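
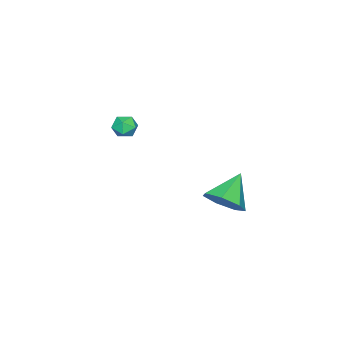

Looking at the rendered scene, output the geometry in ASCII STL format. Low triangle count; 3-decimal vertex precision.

solid 
facet normal 0.099 0.609 0.787
outer loop
vertex -2.658 -1.505 4.101
vertex -3.025 -1.927 4.474
vertex -2.356 -1.998 4.445
endloop
endfacet
facet normal 0.666 0.656 0.355
outer loop
vertex -2.658 -1.505 4.101
vertex -2.356 -1.998 4.445
vertex -2.16 -1.857 3.817
endloop
endfacet
facet normal 0.436 0.852 -0.290
outer loop
vertex -2.658 -1.505 4.101
vertex -2.16 -1.857 3.817
vertex -2.707 -1.699 3.458
endloop
endfacet
facet normal -0.272 0.927 -0.259
outer loop
vertex -2.658 -1.505 4.101
vertex -2.707 -1.699 3.458
vertex -3.241 -1.742 3.865
endloop
endfacet
facet normal -0.480 0.777 0.406
outer loop
vertex -2.658 -1.505 4.101
vertex -3.241 -1.742 3.865
vertex -3.025 -1.927 4.474
endloop
endfacet
facet normal 0.954 0.004 0.299
outer loop
vertex -2.16 -1.857 3.817
vertex -2.356 -1.998 4.445
vertex -2.219 -2.498 4.015
endloop
endfacet
facet normal 0.036 -0.069 0.997
outer loop
vertex -2.356 -1.998 4.445
vertex -3.025 -1.927 4.474
vertex -2.753 -2.541 4.422
endloop
endfacet
facet normal -0.902 0.201 0.381
outer loop
vertex -3.025 -1.927 4.474
vertex -3.241 -1.742 3.865
vertex -3.3 -2.383 4.063
endloop
endfacet
facet normal -0.566 0.443 -0.695
outer loop
vertex -3.241 -1.742 3.865
vertex -2.707 -1.699 3.458
vertex -3.104 -2.242 3.435
endloop
endfacet
facet normal 0.583 0.321 -0.746
outer loop
vertex -2.707 -1.699 3.458
vertex -2.16 -1.857 3.817
vertex -2.435 -2.313 3.406
endloop
endfacet
facet normal 0.272 -0.927 0.259
outer loop
vertex -2.802 -2.735 3.779
vertex -2.219 -2.498 4.015
vertex -2.753 -2.541 4.422
endloop
endfacet
facet normal -0.436 -0.852 0.290
outer loop
vertex -2.802 -2.735 3.779
vertex -2.753 -2.541 4.422
vertex -3.3 -2.383 4.063
endloop
endfacet
facet normal -0.666 -0.656 -0.355
outer loop
vertex -2.802 -2.735 3.779
vertex -3.3 -2.383 4.063
vertex -3.104 -2.242 3.435
endloop
endfacet
facet normal -0.099 -0.609 -0.787
outer loop
vertex -2.802 -2.735 3.779
vertex -3.104 -2.242 3.435
vertex -2.435 -2.313 3.406
endloop
endfacet
facet normal 0.480 -0.777 -0.406
outer loop
vertex -2.802 -2.735 3.779
vertex -2.435 -2.313 3.406
vertex -2.219 -2.498 4.015
endloop
endfacet
facet normal 0.566 -0.443 0.695
outer loop
vertex -2.753 -2.541 4.422
vertex -2.219 -2.498 4.015
vertex -2.356 -1.998 4.445
endloop
endfacet
facet normal -0.583 -0.321 0.746
outer loop
vertex -3.3 -2.383 4.063
vertex -2.753 -2.541 4.422
vertex -3.025 -1.927 4.474
endloop
endfacet
facet normal -0.954 -0.004 -0.299
outer loop
vertex -3.104 -2.242 3.435
vertex -3.3 -2.383 4.063
vertex -3.241 -1.742 3.865
endloop
endfacet
facet normal -0.036 0.069 -0.997
outer loop
vertex -2.435 -2.313 3.406
vertex -3.104 -2.242 3.435
vertex -2.707 -1.699 3.458
endloop
endfacet
facet normal 0.902 -0.201 -0.381
outer loop
vertex -2.219 -2.498 4.015
vertex -2.435 -2.313 3.406
vertex -2.16 -1.857 3.817
endloop
endfacet
facet normal 0.769 -0.043 -0.638
outer loop
vertex -0.896 3.881 2.381
vertex -1.547 3.622 1.613
vertex -1.244 4.57 1.915
endloop
endfacet
facet normal 0.086 0.587 0.805
outer loop
vertex -0.896 3.881 2.381
vertex -1.244 4.57 1.915
vertex -2.893 3.698 2.727
endloop
endfacet
facet normal 0.770 -0.043 -0.637
outer loop
vertex -1.244 4.57 1.915
vertex -1.547 3.622 1.613
vertex -1.82 4.546 1.22
endloop
endfacet
facet normal -0.349 0.901 0.258
outer loop
vertex -1.244 4.57 1.915
vertex -1.82 4.546 1.22
vertex -2.893 3.698 2.727
endloop
endfacet
facet normal 0.770 -0.043 -0.636
outer loop
vertex -1.82 4.546 1.22
vertex -1.547 3.622 1.613
vertex -2.19 3.826 0.821
endloop
endfacet
facet normal -0.795 0.550 -0.256
outer loop
vertex -1.82 4.546 1.22
vertex -2.19 3.826 0.821
vertex -2.893 3.698 2.727
endloop
endfacet
facet normal 0.770 -0.043 -0.636
outer loop
vertex -2.19 3.826 0.821
vertex -1.547 3.622 1.613
vertex -2.076 2.953 1.018
endloop
endfacet
facet normal -0.915 -0.199 -0.351
outer loop
vertex -2.19 3.826 0.821
vertex -2.076 2.953 1.018
vertex -2.893 3.698 2.727
endloop
endfacet
facet normal 0.770 -0.043 -0.637
outer loop
vertex -2.076 2.953 1.018
vertex -1.547 3.622 1.613
vertex -1.563 2.584 1.663
endloop
endfacet
facet normal -0.620 -0.783 0.045
outer loop
vertex -2.076 2.953 1.018
vertex -1.563 2.584 1.663
vertex -2.893 3.698 2.727
endloop
endfacet
facet normal 0.769 -0.043 -0.637
outer loop
vertex -1.563 2.584 1.663
vertex -1.547 3.622 1.613
vertex -1.038 2.997 2.269
endloop
endfacet
facet normal -0.132 -0.762 0.634
outer loop
vertex -1.563 2.584 1.663
vertex -1.038 2.997 2.269
vertex -2.893 3.698 2.727
endloop
endfacet
facet normal 0.769 -0.043 -0.638
outer loop
vertex -1.038 2.997 2.269
vertex -1.547 3.622 1.613
vertex -0.896 3.881 2.381
endloop
endfacet
facet normal 0.182 -0.152 0.971
outer loop
vertex -1.038 2.997 2.269
vertex -0.896 3.881 2.381
vertex -2.893 3.698 2.727
endloop
endfacet

endsolid


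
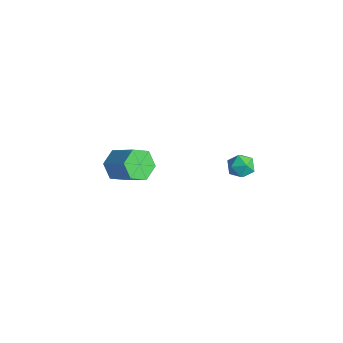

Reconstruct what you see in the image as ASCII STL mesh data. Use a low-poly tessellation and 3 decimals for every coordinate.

solid 
facet normal -0.992 0.011 -0.125
outer loop
vertex 2.6 0.863 0.749
vertex 2.506 0.419 1.457
vertex 2.512 1.26 1.485
endloop
endfacet
facet normal -0.694 0.596 -0.404
outer loop
vertex 2.6 0.863 0.749
vertex 2.512 1.26 1.485
vertex 3.075 1.535 0.925
endloop
endfacet
facet normal -0.218 0.389 -0.895
outer loop
vertex 2.6 0.863 0.749
vertex 3.075 1.535 0.925
vertex 3.418 0.864 0.55
endloop
endfacet
facet normal -0.223 -0.324 -0.919
outer loop
vertex 2.6 0.863 0.749
vertex 3.418 0.864 0.55
vertex 3.066 0.175 0.878
endloop
endfacet
facet normal -0.701 -0.558 -0.443
outer loop
vertex 2.6 0.863 0.749
vertex 3.066 0.175 0.878
vertex 2.506 0.419 1.457
endloop
endfacet
facet normal -0.340 0.933 0.117
outer loop
vertex 3.075 1.535 0.925
vertex 2.512 1.26 1.485
vertex 3.274 1.505 1.742
endloop
endfacet
facet normal -0.823 -0.013 0.567
outer loop
vertex 2.512 1.26 1.485
vertex 2.506 0.419 1.457
vertex 2.922 0.816 2.07
endloop
endfacet
facet normal -0.353 -0.934 0.052
outer loop
vertex 2.506 0.419 1.457
vertex 3.066 0.175 0.878
vertex 3.265 0.145 1.695
endloop
endfacet
facet normal 0.421 -0.556 -0.717
outer loop
vertex 3.066 0.175 0.878
vertex 3.418 0.864 0.55
vertex 3.828 0.42 1.135
endloop
endfacet
facet normal 0.428 0.598 -0.678
outer loop
vertex 3.418 0.864 0.55
vertex 3.075 1.535 0.925
vertex 3.834 1.261 1.163
endloop
endfacet
facet normal 0.223 0.324 0.919
outer loop
vertex 3.74 0.817 1.871
vertex 3.274 1.505 1.742
vertex 2.922 0.816 2.07
endloop
endfacet
facet normal 0.218 -0.389 0.895
outer loop
vertex 3.74 0.817 1.871
vertex 2.922 0.816 2.07
vertex 3.265 0.145 1.695
endloop
endfacet
facet normal 0.694 -0.596 0.404
outer loop
vertex 3.74 0.817 1.871
vertex 3.265 0.145 1.695
vertex 3.828 0.42 1.135
endloop
endfacet
facet normal 0.992 -0.011 0.125
outer loop
vertex 3.74 0.817 1.871
vertex 3.828 0.42 1.135
vertex 3.834 1.261 1.163
endloop
endfacet
facet normal 0.701 0.558 0.443
outer loop
vertex 3.74 0.817 1.871
vertex 3.834 1.261 1.163
vertex 3.274 1.505 1.742
endloop
endfacet
facet normal -0.421 0.556 0.717
outer loop
vertex 2.922 0.816 2.07
vertex 3.274 1.505 1.742
vertex 2.512 1.26 1.485
endloop
endfacet
facet normal -0.428 -0.598 0.678
outer loop
vertex 3.265 0.145 1.695
vertex 2.922 0.816 2.07
vertex 2.506 0.419 1.457
endloop
endfacet
facet normal 0.340 -0.933 -0.117
outer loop
vertex 3.828 0.42 1.135
vertex 3.265 0.145 1.695
vertex 3.066 0.175 0.878
endloop
endfacet
facet normal 0.823 0.013 -0.567
outer loop
vertex 3.834 1.261 1.163
vertex 3.828 0.42 1.135
vertex 3.418 0.864 0.55
endloop
endfacet
facet normal 0.353 0.934 -0.052
outer loop
vertex 3.274 1.505 1.742
vertex 3.834 1.261 1.163
vertex 3.075 1.535 0.925
endloop
endfacet
facet normal -0.779 -0.205 -0.592
outer loop
vertex -4.101 -2.054 -4.843
vertex -4.752 -2.1 -3.971
vertex -4.605 -1.154 -4.491
endloop
endfacet
facet normal 0.423 0.526 -0.738
outer loop
vertex -4.101 -2.054 -4.843
vertex -4.605 -1.154 -4.491
vertex -2.496 -1.633 -3.622
endloop
endfacet
facet normal 0.423 0.526 -0.738
outer loop
vertex -2.496 -1.633 -3.622
vertex -4.605 -1.154 -4.491
vertex -3.0 -0.733 -3.27
endloop
endfacet
facet normal 0.779 0.204 0.593
outer loop
vertex -2.496 -1.633 -3.622
vertex -3.0 -0.733 -3.27
vertex -3.148 -1.68 -2.749
endloop
endfacet
facet normal -0.780 -0.204 -0.592
outer loop
vertex -4.605 -1.154 -4.491
vertex -4.752 -2.1 -3.971
vertex -5.256 -1.2 -3.618
endloop
endfacet
facet normal -0.189 0.978 -0.089
outer loop
vertex -4.605 -1.154 -4.491
vertex -5.256 -1.2 -3.618
vertex -3.0 -0.733 -3.27
endloop
endfacet
facet normal -0.189 0.978 -0.088
outer loop
vertex -3.0 -0.733 -3.27
vertex -5.256 -1.2 -3.618
vertex -3.652 -0.78 -2.397
endloop
endfacet
facet normal 0.779 0.204 0.593
outer loop
vertex -3.0 -0.733 -3.27
vertex -3.652 -0.78 -2.397
vertex -3.148 -1.68 -2.749
endloop
endfacet
facet normal -0.779 -0.204 -0.593
outer loop
vertex -5.256 -1.2 -3.618
vertex -4.752 -2.1 -3.971
vertex -5.404 -2.147 -3.098
endloop
endfacet
facet normal -0.612 0.452 0.649
outer loop
vertex -5.256 -1.2 -3.618
vertex -5.404 -2.147 -3.098
vertex -3.652 -0.78 -2.397
endloop
endfacet
facet normal -0.612 0.452 0.649
outer loop
vertex -3.652 -0.78 -2.397
vertex -5.404 -2.147 -3.098
vertex -3.799 -1.726 -1.877
endloop
endfacet
facet normal 0.779 0.205 0.592
outer loop
vertex -3.652 -0.78 -2.397
vertex -3.799 -1.726 -1.877
vertex -3.148 -1.68 -2.749
endloop
endfacet
facet normal -0.779 -0.204 -0.593
outer loop
vertex -5.404 -2.147 -3.098
vertex -4.752 -2.1 -3.971
vertex -4.9 -3.047 -3.45
endloop
endfacet
facet normal -0.423 -0.526 0.738
outer loop
vertex -5.404 -2.147 -3.098
vertex -4.9 -3.047 -3.45
vertex -3.799 -1.726 -1.877
endloop
endfacet
facet normal -0.423 -0.526 0.738
outer loop
vertex -3.799 -1.726 -1.877
vertex -4.9 -3.047 -3.45
vertex -3.295 -2.626 -2.229
endloop
endfacet
facet normal 0.779 0.205 0.592
outer loop
vertex -3.799 -1.726 -1.877
vertex -3.295 -2.626 -2.229
vertex -3.148 -1.68 -2.749
endloop
endfacet
facet normal -0.779 -0.204 -0.593
outer loop
vertex -4.9 -3.047 -3.45
vertex -4.752 -2.1 -3.971
vertex -4.248 -3.0 -4.323
endloop
endfacet
facet normal 0.189 -0.978 0.089
outer loop
vertex -4.9 -3.047 -3.45
vertex -4.248 -3.0 -4.323
vertex -3.295 -2.626 -2.229
endloop
endfacet
facet normal 0.188 -0.978 0.089
outer loop
vertex -3.295 -2.626 -2.229
vertex -4.248 -3.0 -4.323
vertex -2.644 -2.58 -3.102
endloop
endfacet
facet normal 0.780 0.204 0.592
outer loop
vertex -3.295 -2.626 -2.229
vertex -2.644 -2.58 -3.102
vertex -3.148 -1.68 -2.749
endloop
endfacet
facet normal -0.779 -0.205 -0.592
outer loop
vertex -4.248 -3.0 -4.323
vertex -4.752 -2.1 -3.971
vertex -4.101 -2.054 -4.843
endloop
endfacet
facet normal 0.612 -0.452 -0.649
outer loop
vertex -4.248 -3.0 -4.323
vertex -4.101 -2.054 -4.843
vertex -2.644 -2.58 -3.102
endloop
endfacet
facet normal 0.612 -0.452 -0.649
outer loop
vertex -2.644 -2.58 -3.102
vertex -4.101 -2.054 -4.843
vertex -2.496 -1.633 -3.622
endloop
endfacet
facet normal 0.779 0.204 0.593
outer loop
vertex -2.644 -2.58 -3.102
vertex -2.496 -1.633 -3.622
vertex -3.148 -1.68 -2.749
endloop
endfacet

endsolid


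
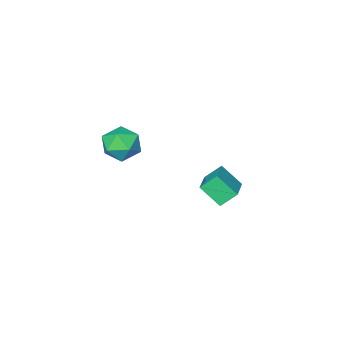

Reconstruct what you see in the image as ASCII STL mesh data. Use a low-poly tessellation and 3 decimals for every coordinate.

solid 
facet normal -0.637 0.372 0.675
outer loop
vertex -3.988 2.413 -2.464
vertex -2.525 3.823 -1.86
vertex -4.595 3.559 -3.668
endloop
endfacet
facet normal -0.690 -0.665 -0.285
outer loop
vertex -3.735 3.057 -4.58
vertex -3.988 2.413 -2.464
vertex -4.595 3.559 -3.668
endloop
endfacet
facet normal -0.637 0.372 0.675
outer loop
vertex -4.595 3.559 -3.668
vertex -2.525 3.823 -1.86
vertex -3.132 4.969 -3.065
endloop
endfacet
facet normal -0.344 0.647 -0.680
outer loop
vertex -3.132 4.969 -3.065
vertex -3.735 3.057 -4.58
vertex -4.595 3.559 -3.668
endloop
endfacet
facet normal 0.343 -0.648 0.680
outer loop
vertex -3.988 2.413 -2.464
vertex -1.665 3.321 -2.772
vertex -2.525 3.823 -1.86
endloop
endfacet
facet normal -0.690 -0.665 -0.285
outer loop
vertex -3.128 1.911 -3.375
vertex -3.988 2.413 -2.464
vertex -3.735 3.057 -4.58
endloop
endfacet
facet normal 0.343 -0.647 0.681
outer loop
vertex -3.128 1.911 -3.375
vertex -1.665 3.321 -2.772
vertex -3.988 2.413 -2.464
endloop
endfacet
facet normal 0.690 0.665 0.285
outer loop
vertex -2.525 3.823 -1.86
vertex -1.665 3.321 -2.772
vertex -3.132 4.969 -3.065
endloop
endfacet
facet normal -0.343 0.647 -0.681
outer loop
vertex -2.272 4.467 -3.976
vertex -3.735 3.057 -4.58
vertex -3.132 4.969 -3.065
endloop
endfacet
facet normal 0.690 0.665 0.285
outer loop
vertex -3.132 4.969 -3.065
vertex -1.665 3.321 -2.772
vertex -2.272 4.467 -3.976
endloop
endfacet
facet normal 0.637 -0.372 -0.675
outer loop
vertex -2.272 4.467 -3.976
vertex -3.128 1.911 -3.375
vertex -3.735 3.057 -4.58
endloop
endfacet
facet normal 0.637 -0.372 -0.675
outer loop
vertex -1.665 3.321 -2.772
vertex -3.128 1.911 -3.375
vertex -2.272 4.467 -3.976
endloop
endfacet
facet normal 0.009 0.930 -0.366
outer loop
vertex 4.118 3.882 2.356
vertex 2.946 4.052 2.76
vertex 3.911 4.336 3.504
endloop
endfacet
facet normal 0.664 0.728 -0.168
outer loop
vertex 4.118 3.882 2.356
vertex 3.911 4.336 3.504
vertex 4.805 3.479 3.322
endloop
endfacet
facet normal 0.834 0.140 -0.534
outer loop
vertex 4.118 3.882 2.356
vertex 4.805 3.479 3.322
vertex 4.392 2.666 2.465
endloop
endfacet
facet normal 0.283 -0.022 -0.959
outer loop
vertex 4.118 3.882 2.356
vertex 4.392 2.666 2.465
vertex 3.243 3.02 2.118
endloop
endfacet
facet normal -0.227 0.466 -0.855
outer loop
vertex 4.118 3.882 2.356
vertex 3.243 3.02 2.118
vertex 2.946 4.052 2.76
endloop
endfacet
facet normal 0.642 0.559 0.525
outer loop
vertex 4.805 3.479 3.322
vertex 3.911 4.336 3.504
vertex 4.057 3.4 4.322
endloop
endfacet
facet normal -0.418 0.885 0.204
outer loop
vertex 3.911 4.336 3.504
vertex 2.946 4.052 2.76
vertex 2.908 3.754 3.975
endloop
endfacet
facet normal -0.799 0.135 -0.587
outer loop
vertex 2.946 4.052 2.76
vertex 3.243 3.02 2.118
vertex 2.495 2.941 3.118
endloop
endfacet
facet normal 0.026 -0.656 -0.755
outer loop
vertex 3.243 3.02 2.118
vertex 4.392 2.666 2.465
vertex 3.389 2.084 2.936
endloop
endfacet
facet normal 0.917 -0.394 -0.068
outer loop
vertex 4.392 2.666 2.465
vertex 4.805 3.479 3.322
vertex 4.354 2.368 3.68
endloop
endfacet
facet normal -0.283 0.022 0.959
outer loop
vertex 3.182 2.538 4.084
vertex 4.057 3.4 4.322
vertex 2.908 3.754 3.975
endloop
endfacet
facet normal -0.834 -0.140 0.534
outer loop
vertex 3.182 2.538 4.084
vertex 2.908 3.754 3.975
vertex 2.495 2.941 3.118
endloop
endfacet
facet normal -0.664 -0.728 0.168
outer loop
vertex 3.182 2.538 4.084
vertex 2.495 2.941 3.118
vertex 3.389 2.084 2.936
endloop
endfacet
facet normal -0.009 -0.930 0.366
outer loop
vertex 3.182 2.538 4.084
vertex 3.389 2.084 2.936
vertex 4.354 2.368 3.68
endloop
endfacet
facet normal 0.227 -0.466 0.855
outer loop
vertex 3.182 2.538 4.084
vertex 4.354 2.368 3.68
vertex 4.057 3.4 4.322
endloop
endfacet
facet normal -0.026 0.656 0.755
outer loop
vertex 2.908 3.754 3.975
vertex 4.057 3.4 4.322
vertex 3.911 4.336 3.504
endloop
endfacet
facet normal -0.917 0.394 0.068
outer loop
vertex 2.495 2.941 3.118
vertex 2.908 3.754 3.975
vertex 2.946 4.052 2.76
endloop
endfacet
facet normal -0.642 -0.559 -0.525
outer loop
vertex 3.389 2.084 2.936
vertex 2.495 2.941 3.118
vertex 3.243 3.02 2.118
endloop
endfacet
facet normal 0.418 -0.885 -0.204
outer loop
vertex 4.354 2.368 3.68
vertex 3.389 2.084 2.936
vertex 4.392 2.666 2.465
endloop
endfacet
facet normal 0.799 -0.135 0.587
outer loop
vertex 4.057 3.4 4.322
vertex 4.354 2.368 3.68
vertex 4.805 3.479 3.322
endloop
endfacet

endsolid


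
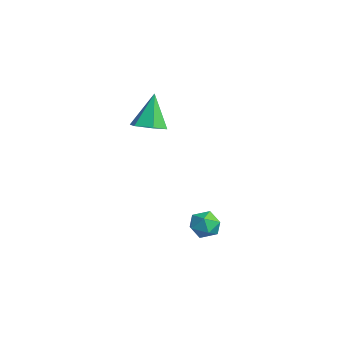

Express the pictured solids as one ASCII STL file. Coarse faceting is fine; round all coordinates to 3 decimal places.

solid 
facet normal 0.308 -0.281 -0.909
outer loop
vertex -0.492 -0.026 2.241
vertex -1.327 0.083 1.924
vertex -0.747 0.771 1.908
endloop
endfacet
facet normal 0.732 0.449 0.513
outer loop
vertex -0.492 -0.026 2.241
vertex -0.747 0.771 1.908
vertex -1.933 0.637 3.716
endloop
endfacet
facet normal 0.308 -0.280 -0.909
outer loop
vertex -0.747 0.771 1.908
vertex -1.327 0.083 1.924
vertex -1.582 0.88 1.592
endloop
endfacet
facet normal 0.081 0.989 0.127
outer loop
vertex -0.747 0.771 1.908
vertex -1.582 0.88 1.592
vertex -1.933 0.637 3.716
endloop
endfacet
facet normal 0.307 -0.281 -0.909
outer loop
vertex -1.582 0.88 1.592
vertex -1.327 0.083 1.924
vertex -2.163 0.193 1.608
endloop
endfacet
facet normal -0.763 0.644 -0.052
outer loop
vertex -1.582 0.88 1.592
vertex -2.163 0.193 1.608
vertex -1.933 0.637 3.716
endloop
endfacet
facet normal 0.307 -0.282 -0.909
outer loop
vertex -2.163 0.193 1.608
vertex -1.327 0.083 1.924
vertex -1.908 -0.604 1.941
endloop
endfacet
facet normal -0.958 -0.242 0.155
outer loop
vertex -2.163 0.193 1.608
vertex -1.908 -0.604 1.941
vertex -1.933 0.637 3.716
endloop
endfacet
facet normal 0.307 -0.282 -0.909
outer loop
vertex -1.908 -0.604 1.941
vertex -1.327 0.083 1.924
vertex -1.072 -0.713 2.257
endloop
endfacet
facet normal -0.307 -0.782 0.542
outer loop
vertex -1.908 -0.604 1.941
vertex -1.072 -0.713 2.257
vertex -1.933 0.637 3.716
endloop
endfacet
facet normal 0.308 -0.281 -0.909
outer loop
vertex -1.072 -0.713 2.257
vertex -1.327 0.083 1.924
vertex -0.492 -0.026 2.241
endloop
endfacet
facet normal 0.537 -0.437 0.721
outer loop
vertex -1.072 -0.713 2.257
vertex -0.492 -0.026 2.241
vertex -1.933 0.637 3.716
endloop
endfacet
facet normal -0.887 -0.433 0.162
outer loop
vertex 1.012 1.721 -3.154
vertex 1.275 1.032 -3.559
vertex 1.392 1.102 -2.729
endloop
endfacet
facet normal -0.727 0.025 0.686
outer loop
vertex 1.012 1.721 -3.154
vertex 1.392 1.102 -2.729
vertex 1.579 1.905 -2.56
endloop
endfacet
facet normal -0.630 0.669 0.394
outer loop
vertex 1.012 1.721 -3.154
vertex 1.579 1.905 -2.56
vertex 1.577 2.33 -3.285
endloop
endfacet
facet normal -0.729 0.610 -0.310
outer loop
vertex 1.012 1.721 -3.154
vertex 1.577 2.33 -3.285
vertex 1.389 1.791 -3.903
endloop
endfacet
facet normal -0.888 -0.072 -0.454
outer loop
vertex 1.012 1.721 -3.154
vertex 1.389 1.791 -3.903
vertex 1.275 1.032 -3.559
endloop
endfacet
facet normal -0.110 -0.180 0.977
outer loop
vertex 1.579 1.905 -2.56
vertex 1.392 1.102 -2.729
vertex 2.191 1.329 -2.597
endloop
endfacet
facet normal -0.367 -0.921 0.129
outer loop
vertex 1.392 1.102 -2.729
vertex 1.275 1.032 -3.559
vertex 2.003 0.79 -3.215
endloop
endfacet
facet normal -0.370 -0.337 -0.866
outer loop
vertex 1.275 1.032 -3.559
vertex 1.389 1.791 -3.903
vertex 2.001 1.215 -3.94
endloop
endfacet
facet normal -0.113 0.766 -0.633
outer loop
vertex 1.389 1.791 -3.903
vertex 1.577 2.33 -3.285
vertex 2.188 2.018 -3.771
endloop
endfacet
facet normal 0.048 0.862 0.505
outer loop
vertex 1.577 2.33 -3.285
vertex 1.579 1.905 -2.56
vertex 2.305 2.088 -2.941
endloop
endfacet
facet normal 0.729 -0.610 0.310
outer loop
vertex 2.568 1.399 -3.346
vertex 2.191 1.329 -2.597
vertex 2.003 0.79 -3.215
endloop
endfacet
facet normal 0.630 -0.669 -0.394
outer loop
vertex 2.568 1.399 -3.346
vertex 2.003 0.79 -3.215
vertex 2.001 1.215 -3.94
endloop
endfacet
facet normal 0.727 -0.025 -0.686
outer loop
vertex 2.568 1.399 -3.346
vertex 2.001 1.215 -3.94
vertex 2.188 2.018 -3.771
endloop
endfacet
facet normal 0.887 0.433 -0.162
outer loop
vertex 2.568 1.399 -3.346
vertex 2.188 2.018 -3.771
vertex 2.305 2.088 -2.941
endloop
endfacet
facet normal 0.888 0.072 0.454
outer loop
vertex 2.568 1.399 -3.346
vertex 2.305 2.088 -2.941
vertex 2.191 1.329 -2.597
endloop
endfacet
facet normal 0.113 -0.766 0.633
outer loop
vertex 2.003 0.79 -3.215
vertex 2.191 1.329 -2.597
vertex 1.392 1.102 -2.729
endloop
endfacet
facet normal -0.048 -0.862 -0.505
outer loop
vertex 2.001 1.215 -3.94
vertex 2.003 0.79 -3.215
vertex 1.275 1.032 -3.559
endloop
endfacet
facet normal 0.110 0.180 -0.977
outer loop
vertex 2.188 2.018 -3.771
vertex 2.001 1.215 -3.94
vertex 1.389 1.791 -3.903
endloop
endfacet
facet normal 0.367 0.921 -0.129
outer loop
vertex 2.305 2.088 -2.941
vertex 2.188 2.018 -3.771
vertex 1.577 2.33 -3.285
endloop
endfacet
facet normal 0.370 0.337 0.866
outer loop
vertex 2.191 1.329 -2.597
vertex 2.305 2.088 -2.941
vertex 1.579 1.905 -2.56
endloop
endfacet

endsolid


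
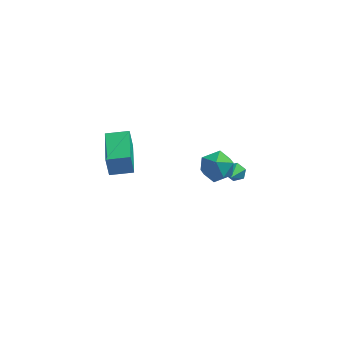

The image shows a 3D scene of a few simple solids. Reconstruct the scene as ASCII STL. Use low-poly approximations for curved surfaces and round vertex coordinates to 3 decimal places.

solid 
facet normal 0.144 0.870 -0.471
outer loop
vertex 2.262 1.818 -3.744
vertex 1.779 2.054 -3.456
vertex 2.334 2.097 -3.207
endloop
endfacet
facet normal 0.821 -0.545 0.173
outer loop
vertex 2.262 1.818 -3.744
vertex 2.334 2.097 -3.207
vertex 1.621 1.106 -2.944
endloop
endfacet
facet normal 0.144 0.871 -0.471
outer loop
vertex 2.334 2.097 -3.207
vertex 1.779 2.054 -3.456
vertex 1.851 2.333 -2.918
endloop
endfacet
facet normal 0.472 -0.107 0.875
outer loop
vertex 2.334 2.097 -3.207
vertex 1.851 2.333 -2.918
vertex 1.621 1.106 -2.944
endloop
endfacet
facet normal 0.146 0.870 -0.471
outer loop
vertex 1.851 2.333 -2.918
vertex 1.779 2.054 -3.456
vertex 1.296 2.291 -3.168
endloop
endfacet
facet normal -0.414 0.058 0.909
outer loop
vertex 1.851 2.333 -2.918
vertex 1.296 2.291 -3.168
vertex 1.621 1.106 -2.944
endloop
endfacet
facet normal 0.146 0.870 -0.471
outer loop
vertex 1.296 2.291 -3.168
vertex 1.779 2.054 -3.456
vertex 1.224 2.012 -3.706
endloop
endfacet
facet normal -0.947 -0.215 0.238
outer loop
vertex 1.296 2.291 -3.168
vertex 1.224 2.012 -3.706
vertex 1.621 1.106 -2.944
endloop
endfacet
facet normal 0.146 0.871 -0.469
outer loop
vertex 1.224 2.012 -3.706
vertex 1.779 2.054 -3.456
vertex 1.707 1.776 -3.994
endloop
endfacet
facet normal -0.597 -0.653 -0.466
outer loop
vertex 1.224 2.012 -3.706
vertex 1.707 1.776 -3.994
vertex 1.621 1.106 -2.944
endloop
endfacet
facet normal 0.146 0.871 -0.469
outer loop
vertex 1.707 1.776 -3.994
vertex 1.779 2.054 -3.456
vertex 2.262 1.818 -3.744
endloop
endfacet
facet normal 0.286 -0.818 -0.499
outer loop
vertex 1.707 1.776 -3.994
vertex 2.262 1.818 -3.744
vertex 1.621 1.106 -2.944
endloop
endfacet
facet normal -0.980 -0.152 -0.125
outer loop
vertex -4.147 -4.707 4.437
vertex -4.461 -2.612 4.349
vertex -3.985 -4.735 3.198
endloop
endfacet
facet normal 0.148 -0.988 0.042
outer loop
vertex -2.779 -4.548 3.351
vertex -4.147 -4.707 4.437
vertex -3.985 -4.735 3.198
endloop
endfacet
facet normal -0.980 -0.152 -0.125
outer loop
vertex -3.985 -4.735 3.198
vertex -4.461 -2.612 4.349
vertex -4.299 -2.64 3.11
endloop
endfacet
facet normal 0.129 -0.022 -0.991
outer loop
vertex -4.299 -2.64 3.11
vertex -2.779 -4.548 3.351
vertex -3.985 -4.735 3.198
endloop
endfacet
facet normal -0.129 0.022 0.991
outer loop
vertex -4.147 -4.707 4.437
vertex -3.255 -2.425 4.502
vertex -4.461 -2.612 4.349
endloop
endfacet
facet normal 0.148 -0.988 0.042
outer loop
vertex -2.941 -4.52 4.59
vertex -4.147 -4.707 4.437
vertex -2.779 -4.548 3.351
endloop
endfacet
facet normal -0.129 0.022 0.991
outer loop
vertex -2.941 -4.52 4.59
vertex -3.255 -2.425 4.502
vertex -4.147 -4.707 4.437
endloop
endfacet
facet normal -0.148 0.988 -0.042
outer loop
vertex -4.461 -2.612 4.349
vertex -3.255 -2.425 4.502
vertex -4.299 -2.64 3.11
endloop
endfacet
facet normal 0.129 -0.022 -0.991
outer loop
vertex -3.093 -2.453 3.263
vertex -2.779 -4.548 3.351
vertex -4.299 -2.64 3.11
endloop
endfacet
facet normal -0.148 0.988 -0.042
outer loop
vertex -4.299 -2.64 3.11
vertex -3.255 -2.425 4.502
vertex -3.093 -2.453 3.263
endloop
endfacet
facet normal 0.980 0.152 0.125
outer loop
vertex -3.093 -2.453 3.263
vertex -2.941 -4.52 4.59
vertex -2.779 -4.548 3.351
endloop
endfacet
facet normal 0.980 0.152 0.125
outer loop
vertex -3.255 -2.425 4.502
vertex -2.941 -4.52 4.59
vertex -3.093 -2.453 3.263
endloop
endfacet
facet normal -0.615 -0.462 0.639
outer loop
vertex 0.362 -2.478 2.698
vertex 0.548 -3.349 2.247
vertex 1.118 -3.051 3.011
endloop
endfacet
facet normal -0.311 0.105 0.944
outer loop
vertex 0.362 -2.478 2.698
vertex 1.118 -3.051 3.011
vertex 1.237 -2.062 2.94
endloop
endfacet
facet normal -0.477 0.681 0.556
outer loop
vertex 0.362 -2.478 2.698
vertex 1.237 -2.062 2.94
vertex 0.741 -1.749 2.131
endloop
endfacet
facet normal -0.884 0.468 0.011
outer loop
vertex 0.362 -2.478 2.698
vertex 0.741 -1.749 2.131
vertex 0.315 -2.544 1.703
endloop
endfacet
facet normal -0.969 -0.239 0.062
outer loop
vertex 0.362 -2.478 2.698
vertex 0.315 -2.544 1.703
vertex 0.548 -3.349 2.247
endloop
endfacet
facet normal 0.397 0.018 0.918
outer loop
vertex 1.237 -2.062 2.94
vertex 1.118 -3.051 3.011
vertex 1.965 -2.676 2.637
endloop
endfacet
facet normal -0.095 -0.901 0.422
outer loop
vertex 1.118 -3.051 3.011
vertex 0.548 -3.349 2.247
vertex 1.539 -3.471 2.209
endloop
endfacet
facet normal -0.668 -0.540 -0.512
outer loop
vertex 0.548 -3.349 2.247
vertex 0.315 -2.544 1.703
vertex 1.043 -3.158 1.4
endloop
endfacet
facet normal -0.530 0.604 -0.595
outer loop
vertex 0.315 -2.544 1.703
vertex 0.741 -1.749 2.131
vertex 1.162 -2.169 1.329
endloop
endfacet
facet normal 0.128 0.949 0.289
outer loop
vertex 0.741 -1.749 2.131
vertex 1.237 -2.062 2.94
vertex 1.732 -1.871 2.093
endloop
endfacet
facet normal 0.884 -0.468 -0.011
outer loop
vertex 1.918 -2.742 1.642
vertex 1.965 -2.676 2.637
vertex 1.539 -3.471 2.209
endloop
endfacet
facet normal 0.477 -0.681 -0.556
outer loop
vertex 1.918 -2.742 1.642
vertex 1.539 -3.471 2.209
vertex 1.043 -3.158 1.4
endloop
endfacet
facet normal 0.311 -0.105 -0.944
outer loop
vertex 1.918 -2.742 1.642
vertex 1.043 -3.158 1.4
vertex 1.162 -2.169 1.329
endloop
endfacet
facet normal 0.615 0.462 -0.639
outer loop
vertex 1.918 -2.742 1.642
vertex 1.162 -2.169 1.329
vertex 1.732 -1.871 2.093
endloop
endfacet
facet normal 0.969 0.239 -0.062
outer loop
vertex 1.918 -2.742 1.642
vertex 1.732 -1.871 2.093
vertex 1.965 -2.676 2.637
endloop
endfacet
facet normal 0.530 -0.604 0.595
outer loop
vertex 1.539 -3.471 2.209
vertex 1.965 -2.676 2.637
vertex 1.118 -3.051 3.011
endloop
endfacet
facet normal -0.128 -0.949 -0.289
outer loop
vertex 1.043 -3.158 1.4
vertex 1.539 -3.471 2.209
vertex 0.548 -3.349 2.247
endloop
endfacet
facet normal -0.397 -0.018 -0.918
outer loop
vertex 1.162 -2.169 1.329
vertex 1.043 -3.158 1.4
vertex 0.315 -2.544 1.703
endloop
endfacet
facet normal 0.095 0.901 -0.422
outer loop
vertex 1.732 -1.871 2.093
vertex 1.162 -2.169 1.329
vertex 0.741 -1.749 2.131
endloop
endfacet
facet normal 0.668 0.540 0.512
outer loop
vertex 1.965 -2.676 2.637
vertex 1.732 -1.871 2.093
vertex 1.237 -2.062 2.94
endloop
endfacet

endsolid


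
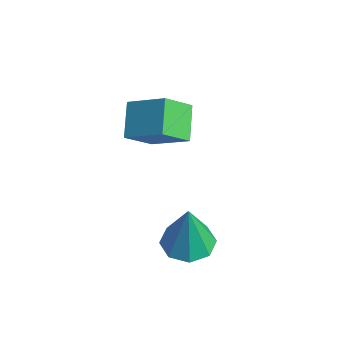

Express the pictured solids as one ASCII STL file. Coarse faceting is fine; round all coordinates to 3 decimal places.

solid 
facet normal -0.687 0.482 0.544
outer loop
vertex -5.037 1.125 -0.67
vertex -3.743 1.94 0.241
vertex -5.041 2.253 -1.674
endloop
endfacet
facet normal -0.727 -0.458 -0.512
outer loop
vertex -3.997 1.52 -2.501
vertex -5.037 1.125 -0.67
vertex -5.041 2.253 -1.674
endloop
endfacet
facet normal -0.687 0.482 0.544
outer loop
vertex -5.041 2.253 -1.674
vertex -3.743 1.94 0.241
vertex -3.747 3.068 -0.763
endloop
endfacet
facet normal -0.002 0.747 -0.665
outer loop
vertex -3.747 3.068 -0.763
vertex -3.997 1.52 -2.501
vertex -5.041 2.253 -1.674
endloop
endfacet
facet normal 0.002 -0.747 0.665
outer loop
vertex -5.037 1.125 -0.67
vertex -2.699 1.207 -0.586
vertex -3.743 1.94 0.241
endloop
endfacet
facet normal -0.727 -0.458 -0.512
outer loop
vertex -3.993 0.392 -1.497
vertex -5.037 1.125 -0.67
vertex -3.997 1.52 -2.501
endloop
endfacet
facet normal 0.002 -0.747 0.665
outer loop
vertex -3.993 0.392 -1.497
vertex -2.699 1.207 -0.586
vertex -5.037 1.125 -0.67
endloop
endfacet
facet normal 0.727 0.458 0.512
outer loop
vertex -3.743 1.94 0.241
vertex -2.699 1.207 -0.586
vertex -3.747 3.068 -0.763
endloop
endfacet
facet normal -0.002 0.747 -0.665
outer loop
vertex -2.703 2.335 -1.59
vertex -3.997 1.52 -2.501
vertex -3.747 3.068 -0.763
endloop
endfacet
facet normal 0.727 0.458 0.512
outer loop
vertex -3.747 3.068 -0.763
vertex -2.699 1.207 -0.586
vertex -2.703 2.335 -1.59
endloop
endfacet
facet normal 0.687 -0.482 -0.544
outer loop
vertex -2.703 2.335 -1.59
vertex -3.993 0.392 -1.497
vertex -3.997 1.52 -2.501
endloop
endfacet
facet normal 0.687 -0.482 -0.544
outer loop
vertex -2.699 1.207 -0.586
vertex -3.993 0.392 -1.497
vertex -2.703 2.335 -1.59
endloop
endfacet
facet normal -0.085 0.049 -0.995
outer loop
vertex 0.845 0.981 -4.377
vertex -0.109 0.691 -4.31
vertex 0.364 1.572 -4.307
endloop
endfacet
facet normal 0.742 0.561 0.367
outer loop
vertex 0.845 0.981 -4.377
vertex 0.364 1.572 -4.307
vertex 0.069 0.589 -2.21
endloop
endfacet
facet normal -0.084 0.049 -0.995
outer loop
vertex 0.364 1.572 -4.307
vertex -0.109 0.691 -4.31
vertex -0.395 1.647 -4.239
endloop
endfacet
facet normal 0.127 0.891 0.436
outer loop
vertex 0.364 1.572 -4.307
vertex -0.395 1.647 -4.239
vertex 0.069 0.589 -2.21
endloop
endfacet
facet normal -0.084 0.049 -0.995
outer loop
vertex -0.395 1.647 -4.239
vertex -0.109 0.691 -4.31
vertex -0.986 1.162 -4.213
endloop
endfacet
facet normal -0.543 0.687 0.483
outer loop
vertex -0.395 1.647 -4.239
vertex -0.986 1.162 -4.213
vertex 0.069 0.589 -2.21
endloop
endfacet
facet normal -0.084 0.048 -0.995
outer loop
vertex -0.986 1.162 -4.213
vertex -0.109 0.691 -4.31
vertex -1.064 0.401 -4.243
endloop
endfacet
facet normal -0.874 0.071 0.481
outer loop
vertex -0.986 1.162 -4.213
vertex -1.064 0.401 -4.243
vertex 0.069 0.589 -2.21
endloop
endfacet
facet normal -0.085 0.049 -0.995
outer loop
vertex -1.064 0.401 -4.243
vertex -0.109 0.691 -4.31
vertex -0.582 -0.19 -4.313
endloop
endfacet
facet normal -0.674 -0.600 0.431
outer loop
vertex -1.064 0.401 -4.243
vertex -0.582 -0.19 -4.313
vertex 0.069 0.589 -2.21
endloop
endfacet
facet normal -0.084 0.049 -0.995
outer loop
vertex -0.582 -0.19 -4.313
vertex -0.109 0.691 -4.31
vertex 0.176 -0.265 -4.381
endloop
endfacet
facet normal -0.059 -0.930 0.363
outer loop
vertex -0.582 -0.19 -4.313
vertex 0.176 -0.265 -4.381
vertex 0.069 0.589 -2.21
endloop
endfacet
facet normal -0.084 0.049 -0.995
outer loop
vertex 0.176 -0.265 -4.381
vertex -0.109 0.691 -4.31
vertex 0.768 0.22 -4.407
endloop
endfacet
facet normal 0.610 -0.727 0.316
outer loop
vertex 0.176 -0.265 -4.381
vertex 0.768 0.22 -4.407
vertex 0.069 0.589 -2.21
endloop
endfacet
facet normal -0.084 0.048 -0.995
outer loop
vertex 0.768 0.22 -4.407
vertex -0.109 0.691 -4.31
vertex 0.845 0.981 -4.377
endloop
endfacet
facet normal 0.942 -0.108 0.318
outer loop
vertex 0.768 0.22 -4.407
vertex 0.845 0.981 -4.377
vertex 0.069 0.589 -2.21
endloop
endfacet

endsolid


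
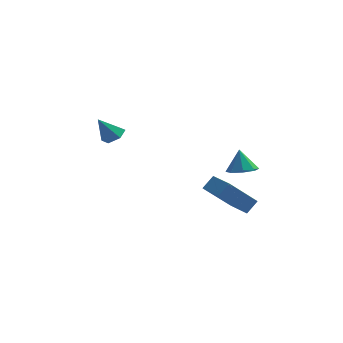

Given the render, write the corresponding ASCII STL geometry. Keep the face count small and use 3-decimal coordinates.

solid 
facet normal -0.677 0.733 -0.068
outer loop
vertex 1.51 -0.365 2.021
vertex 2.675 0.568 0.473
vertex 1.092 -0.805 1.441
endloop
endfacet
facet normal -0.542 -0.434 0.720
outer loop
vertex 1.945 -1.728 1.527
vertex 1.51 -0.365 2.021
vertex 1.092 -0.805 1.441
endloop
endfacet
facet normal -0.677 0.733 -0.068
outer loop
vertex 1.092 -0.805 1.441
vertex 2.675 0.568 0.473
vertex 2.257 0.128 -0.107
endloop
endfacet
facet normal -0.498 -0.524 -0.691
outer loop
vertex 2.257 0.128 -0.107
vertex 1.945 -1.728 1.527
vertex 1.092 -0.805 1.441
endloop
endfacet
facet normal 0.498 0.524 0.691
outer loop
vertex 1.51 -0.365 2.021
vertex 3.528 -0.355 0.559
vertex 2.675 0.568 0.473
endloop
endfacet
facet normal -0.542 -0.434 0.720
outer loop
vertex 2.363 -1.288 2.107
vertex 1.51 -0.365 2.021
vertex 1.945 -1.728 1.527
endloop
endfacet
facet normal 0.498 0.524 0.691
outer loop
vertex 2.363 -1.288 2.107
vertex 3.528 -0.355 0.559
vertex 1.51 -0.365 2.021
endloop
endfacet
facet normal 0.542 0.434 -0.720
outer loop
vertex 2.675 0.568 0.473
vertex 3.528 -0.355 0.559
vertex 2.257 0.128 -0.107
endloop
endfacet
facet normal -0.498 -0.524 -0.691
outer loop
vertex 3.11 -0.795 -0.021
vertex 1.945 -1.728 1.527
vertex 2.257 0.128 -0.107
endloop
endfacet
facet normal 0.542 0.434 -0.720
outer loop
vertex 2.257 0.128 -0.107
vertex 3.528 -0.355 0.559
vertex 3.11 -0.795 -0.021
endloop
endfacet
facet normal 0.677 -0.733 0.068
outer loop
vertex 3.11 -0.795 -0.021
vertex 2.363 -1.288 2.107
vertex 1.945 -1.728 1.527
endloop
endfacet
facet normal 0.677 -0.733 0.068
outer loop
vertex 3.528 -0.355 0.559
vertex 2.363 -1.288 2.107
vertex 3.11 -0.795 -0.021
endloop
endfacet
facet normal 0.484 0.235 -0.843
outer loop
vertex -3.03 1.207 3.311
vertex -3.443 1.699 3.211
vertex -2.898 1.796 3.551
endloop
endfacet
facet normal 0.599 -0.414 0.685
outer loop
vertex -3.03 1.207 3.311
vertex -2.898 1.796 3.551
vertex -4.097 1.381 4.349
endloop
endfacet
facet normal 0.484 0.235 -0.843
outer loop
vertex -2.898 1.796 3.551
vertex -3.443 1.699 3.211
vertex -3.311 2.288 3.451
endloop
endfacet
facet normal 0.369 0.473 0.800
outer loop
vertex -2.898 1.796 3.551
vertex -3.311 2.288 3.451
vertex -4.097 1.381 4.349
endloop
endfacet
facet normal 0.484 0.235 -0.843
outer loop
vertex -3.311 2.288 3.451
vertex -3.443 1.699 3.211
vertex -3.856 2.19 3.111
endloop
endfacet
facet normal -0.417 0.796 0.439
outer loop
vertex -3.311 2.288 3.451
vertex -3.856 2.19 3.111
vertex -4.097 1.381 4.349
endloop
endfacet
facet normal 0.484 0.235 -0.843
outer loop
vertex -3.856 2.19 3.111
vertex -3.443 1.699 3.211
vertex -3.988 1.601 2.871
endloop
endfacet
facet normal -0.972 0.233 -0.037
outer loop
vertex -3.856 2.19 3.111
vertex -3.988 1.601 2.871
vertex -4.097 1.381 4.349
endloop
endfacet
facet normal 0.484 0.235 -0.843
outer loop
vertex -3.988 1.601 2.871
vertex -3.443 1.699 3.211
vertex -3.575 1.109 2.971
endloop
endfacet
facet normal -0.742 -0.653 -0.152
outer loop
vertex -3.988 1.601 2.871
vertex -3.575 1.109 2.971
vertex -4.097 1.381 4.349
endloop
endfacet
facet normal 0.484 0.235 -0.843
outer loop
vertex -3.575 1.109 2.971
vertex -3.443 1.699 3.211
vertex -3.03 1.207 3.311
endloop
endfacet
facet normal 0.045 -0.977 0.210
outer loop
vertex -3.575 1.109 2.971
vertex -3.03 1.207 3.311
vertex -4.097 1.381 4.349
endloop
endfacet
facet normal 0.165 -0.296 -0.941
outer loop
vertex 3.419 1.107 1.883
vertex 2.67 0.951 1.801
vertex 3.113 1.57 1.684
endloop
endfacet
facet normal 0.639 0.619 0.456
outer loop
vertex 3.419 1.107 1.883
vertex 3.113 1.57 1.684
vertex 2.47 1.309 2.939
endloop
endfacet
facet normal 0.165 -0.296 -0.941
outer loop
vertex 3.113 1.57 1.684
vertex 2.67 0.951 1.801
vertex 2.547 1.67 1.553
endloop
endfacet
facet normal 0.110 0.960 0.256
outer loop
vertex 3.113 1.57 1.684
vertex 2.547 1.67 1.553
vertex 2.47 1.309 2.939
endloop
endfacet
facet normal 0.164 -0.296 -0.941
outer loop
vertex 2.547 1.67 1.553
vertex 2.67 0.951 1.801
vertex 2.053 1.349 1.568
endloop
endfacet
facet normal -0.531 0.826 0.186
outer loop
vertex 2.547 1.67 1.553
vertex 2.053 1.349 1.568
vertex 2.47 1.309 2.939
endloop
endfacet
facet normal 0.165 -0.295 -0.941
outer loop
vertex 2.053 1.349 1.568
vertex 2.67 0.951 1.801
vertex 1.92 0.795 1.718
endloop
endfacet
facet normal -0.911 0.296 0.286
outer loop
vertex 2.053 1.349 1.568
vertex 1.92 0.795 1.718
vertex 2.47 1.309 2.939
endloop
endfacet
facet normal 0.166 -0.296 -0.941
outer loop
vertex 1.92 0.795 1.718
vertex 2.67 0.951 1.801
vertex 2.226 0.333 1.917
endloop
endfacet
facet normal -0.806 -0.320 0.498
outer loop
vertex 1.92 0.795 1.718
vertex 2.226 0.333 1.917
vertex 2.47 1.309 2.939
endloop
endfacet
facet normal 0.165 -0.295 -0.941
outer loop
vertex 2.226 0.333 1.917
vertex 2.67 0.951 1.801
vertex 2.792 0.232 2.048
endloop
endfacet
facet normal -0.279 -0.660 0.697
outer loop
vertex 2.226 0.333 1.917
vertex 2.792 0.232 2.048
vertex 2.47 1.309 2.939
endloop
endfacet
facet normal 0.165 -0.295 -0.941
outer loop
vertex 2.792 0.232 2.048
vertex 2.67 0.951 1.801
vertex 3.286 0.553 2.034
endloop
endfacet
facet normal 0.364 -0.527 0.768
outer loop
vertex 2.792 0.232 2.048
vertex 3.286 0.553 2.034
vertex 2.47 1.309 2.939
endloop
endfacet
facet normal 0.165 -0.296 -0.941
outer loop
vertex 3.286 0.553 2.034
vertex 2.67 0.951 1.801
vertex 3.419 1.107 1.883
endloop
endfacet
facet normal 0.744 0.003 0.668
outer loop
vertex 3.286 0.553 2.034
vertex 3.419 1.107 1.883
vertex 2.47 1.309 2.939
endloop
endfacet

endsolid


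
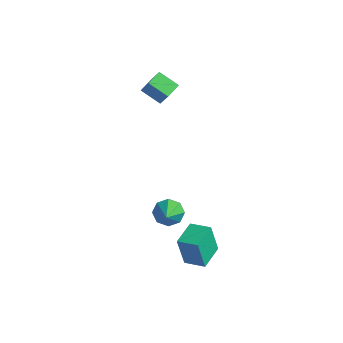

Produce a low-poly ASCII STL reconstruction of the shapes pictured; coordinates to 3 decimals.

solid 
facet normal -0.544 0.087 -0.834
outer loop
vertex -3.862 2.446 3.564
vertex -4.035 3.509 3.788
vertex -2.716 2.782 2.852
endloop
endfacet
facet normal 0.157 -0.966 -0.203
outer loop
vertex -2.025 2.671 3.912
vertex -3.862 2.446 3.564
vertex -2.716 2.782 2.852
endloop
endfacet
facet normal -0.544 0.087 -0.834
outer loop
vertex -2.716 2.782 2.852
vertex -4.035 3.509 3.788
vertex -2.889 3.845 3.076
endloop
endfacet
facet normal 0.824 0.242 -0.512
outer loop
vertex -2.889 3.845 3.076
vertex -2.025 2.671 3.912
vertex -2.716 2.782 2.852
endloop
endfacet
facet normal -0.824 -0.242 0.512
outer loop
vertex -3.862 2.446 3.564
vertex -3.344 3.398 4.848
vertex -4.035 3.509 3.788
endloop
endfacet
facet normal 0.157 -0.966 -0.203
outer loop
vertex -3.171 2.335 4.624
vertex -3.862 2.446 3.564
vertex -2.025 2.671 3.912
endloop
endfacet
facet normal -0.824 -0.242 0.512
outer loop
vertex -3.171 2.335 4.624
vertex -3.344 3.398 4.848
vertex -3.862 2.446 3.564
endloop
endfacet
facet normal -0.157 0.966 0.203
outer loop
vertex -4.035 3.509 3.788
vertex -3.344 3.398 4.848
vertex -2.889 3.845 3.076
endloop
endfacet
facet normal 0.824 0.242 -0.512
outer loop
vertex -2.198 3.734 4.136
vertex -2.025 2.671 3.912
vertex -2.889 3.845 3.076
endloop
endfacet
facet normal -0.157 0.966 0.203
outer loop
vertex -2.889 3.845 3.076
vertex -3.344 3.398 4.848
vertex -2.198 3.734 4.136
endloop
endfacet
facet normal 0.544 -0.087 0.834
outer loop
vertex -2.198 3.734 4.136
vertex -3.171 2.335 4.624
vertex -2.025 2.671 3.912
endloop
endfacet
facet normal 0.544 -0.087 0.834
outer loop
vertex -3.344 3.398 4.848
vertex -3.171 2.335 4.624
vertex -2.198 3.734 4.136
endloop
endfacet
facet normal -0.953 -0.246 -0.175
outer loop
vertex 3.007 -2.2 -2.357
vertex 2.578 -0.658 -2.185
vertex 3.281 -1.911 -4.256
endloop
endfacet
facet normal 0.266 -0.958 -0.107
outer loop
vertex 4.482 -1.602 -4.035
vertex 3.007 -2.2 -2.357
vertex 3.281 -1.911 -4.256
endloop
endfacet
facet normal -0.953 -0.246 -0.175
outer loop
vertex 3.281 -1.911 -4.256
vertex 2.578 -0.658 -2.185
vertex 2.852 -0.369 -4.083
endloop
endfacet
facet normal 0.142 0.149 -0.979
outer loop
vertex 2.852 -0.369 -4.083
vertex 4.482 -1.602 -4.035
vertex 3.281 -1.911 -4.256
endloop
endfacet
facet normal -0.142 -0.149 0.979
outer loop
vertex 3.007 -2.2 -2.357
vertex 3.779 -0.349 -1.964
vertex 2.578 -0.658 -2.185
endloop
endfacet
facet normal 0.266 -0.958 -0.107
outer loop
vertex 4.208 -1.891 -2.137
vertex 3.007 -2.2 -2.357
vertex 4.482 -1.602 -4.035
endloop
endfacet
facet normal -0.141 -0.149 0.979
outer loop
vertex 4.208 -1.891 -2.137
vertex 3.779 -0.349 -1.964
vertex 3.007 -2.2 -2.357
endloop
endfacet
facet normal -0.266 0.958 0.107
outer loop
vertex 2.578 -0.658 -2.185
vertex 3.779 -0.349 -1.964
vertex 2.852 -0.369 -4.083
endloop
endfacet
facet normal 0.141 0.148 -0.979
outer loop
vertex 4.053 -0.06 -3.863
vertex 4.482 -1.602 -4.035
vertex 2.852 -0.369 -4.083
endloop
endfacet
facet normal -0.266 0.958 0.107
outer loop
vertex 2.852 -0.369 -4.083
vertex 3.779 -0.349 -1.964
vertex 4.053 -0.06 -3.863
endloop
endfacet
facet normal 0.953 0.246 0.175
outer loop
vertex 4.053 -0.06 -3.863
vertex 4.208 -1.891 -2.137
vertex 4.482 -1.602 -4.035
endloop
endfacet
facet normal 0.953 0.246 0.175
outer loop
vertex 3.779 -0.349 -1.964
vertex 4.208 -1.891 -2.137
vertex 4.053 -0.06 -3.863
endloop
endfacet
facet normal -0.511 0.644 -0.570
outer loop
vertex 0.911 0.384 -3.881
vertex 0.178 0.249 -3.376
vertex 0.871 0.822 -3.35
endloop
endfacet
facet normal 0.983 0.171 -0.067
outer loop
vertex 0.911 0.384 -3.881
vertex 0.871 0.822 -3.35
vertex 1.302 -1.169 -2.124
endloop
endfacet
facet normal -0.512 0.644 -0.568
outer loop
vertex 0.871 0.822 -3.35
vertex 0.178 0.249 -3.376
vertex 0.426 0.923 -2.835
endloop
endfacet
facet normal 0.710 0.474 0.521
outer loop
vertex 0.871 0.822 -3.35
vertex 0.426 0.923 -2.835
vertex 1.302 -1.169 -2.124
endloop
endfacet
facet normal -0.510 0.645 -0.569
outer loop
vertex 0.426 0.923 -2.835
vertex 0.178 0.249 -3.376
vertex -0.165 0.63 -2.637
endloop
endfacet
facet normal 0.127 0.366 0.922
outer loop
vertex 0.426 0.923 -2.835
vertex -0.165 0.63 -2.637
vertex 1.302 -1.169 -2.124
endloop
endfacet
facet normal -0.511 0.644 -0.569
outer loop
vertex -0.165 0.63 -2.637
vertex 0.178 0.249 -3.376
vertex -0.555 0.113 -2.872
endloop
endfacet
facet normal -0.425 -0.089 0.901
outer loop
vertex -0.165 0.63 -2.637
vertex -0.555 0.113 -2.872
vertex 1.302 -1.169 -2.124
endloop
endfacet
facet normal -0.511 0.643 -0.570
outer loop
vertex -0.555 0.113 -2.872
vertex 0.178 0.249 -3.376
vertex -0.515 -0.325 -3.402
endloop
endfacet
facet normal -0.622 -0.626 0.471
outer loop
vertex -0.555 0.113 -2.872
vertex -0.515 -0.325 -3.402
vertex 1.302 -1.169 -2.124
endloop
endfacet
facet normal -0.512 0.644 -0.568
outer loop
vertex -0.515 -0.325 -3.402
vertex 0.178 0.249 -3.376
vertex -0.07 -0.426 -3.918
endloop
endfacet
facet normal -0.348 -0.930 -0.119
outer loop
vertex -0.515 -0.325 -3.402
vertex -0.07 -0.426 -3.918
vertex 1.302 -1.169 -2.124
endloop
endfacet
facet normal -0.510 0.645 -0.569
outer loop
vertex -0.07 -0.426 -3.918
vertex 0.178 0.249 -3.376
vertex 0.521 -0.133 -4.116
endloop
endfacet
facet normal 0.234 -0.822 -0.519
outer loop
vertex -0.07 -0.426 -3.918
vertex 0.521 -0.133 -4.116
vertex 1.302 -1.169 -2.124
endloop
endfacet
facet normal -0.511 0.644 -0.569
outer loop
vertex 0.521 -0.133 -4.116
vertex 0.178 0.249 -3.376
vertex 0.911 0.384 -3.881
endloop
endfacet
facet normal 0.786 -0.366 -0.499
outer loop
vertex 0.521 -0.133 -4.116
vertex 0.911 0.384 -3.881
vertex 1.302 -1.169 -2.124
endloop
endfacet

endsolid


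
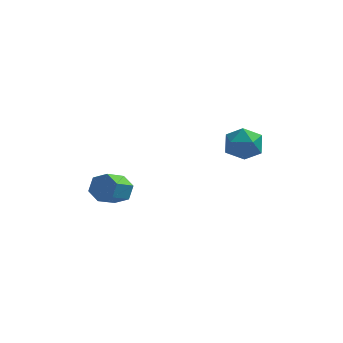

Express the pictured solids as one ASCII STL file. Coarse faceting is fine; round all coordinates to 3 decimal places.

solid 
facet normal 0.320 0.585 0.745
outer loop
vertex 3.434 2.012 4.326
vertex 3.376 1.149 5.029
vertex 4.318 1.348 4.468
endloop
endfacet
facet normal 0.584 0.803 0.119
outer loop
vertex 3.434 2.012 4.326
vertex 4.318 1.348 4.468
vertex 4.043 1.7 3.446
endloop
endfacet
facet normal 0.034 0.949 -0.313
outer loop
vertex 3.434 2.012 4.326
vertex 4.043 1.7 3.446
vertex 2.931 1.717 3.377
endloop
endfacet
facet normal -0.569 0.821 0.046
outer loop
vertex 3.434 2.012 4.326
vertex 2.931 1.717 3.377
vertex 2.519 1.377 4.355
endloop
endfacet
facet normal -0.392 0.597 0.700
outer loop
vertex 3.434 2.012 4.326
vertex 2.519 1.377 4.355
vertex 3.376 1.149 5.029
endloop
endfacet
facet normal 0.951 0.261 -0.166
outer loop
vertex 4.043 1.7 3.446
vertex 4.318 1.348 4.468
vertex 4.361 0.643 3.605
endloop
endfacet
facet normal 0.524 -0.092 0.847
outer loop
vertex 4.318 1.348 4.468
vertex 3.376 1.149 5.029
vertex 3.949 0.303 4.583
endloop
endfacet
facet normal -0.628 -0.073 0.774
outer loop
vertex 3.376 1.149 5.029
vertex 2.519 1.377 4.355
vertex 2.837 0.32 4.514
endloop
endfacet
facet normal -0.914 0.291 -0.284
outer loop
vertex 2.519 1.377 4.355
vertex 2.931 1.717 3.377
vertex 2.562 0.672 3.492
endloop
endfacet
facet normal 0.061 0.498 -0.865
outer loop
vertex 2.931 1.717 3.377
vertex 4.043 1.7 3.446
vertex 3.504 0.871 2.931
endloop
endfacet
facet normal 0.569 -0.821 -0.046
outer loop
vertex 3.446 0.008 3.634
vertex 4.361 0.643 3.605
vertex 3.949 0.303 4.583
endloop
endfacet
facet normal -0.034 -0.949 0.313
outer loop
vertex 3.446 0.008 3.634
vertex 3.949 0.303 4.583
vertex 2.837 0.32 4.514
endloop
endfacet
facet normal -0.584 -0.803 -0.119
outer loop
vertex 3.446 0.008 3.634
vertex 2.837 0.32 4.514
vertex 2.562 0.672 3.492
endloop
endfacet
facet normal -0.320 -0.585 -0.745
outer loop
vertex 3.446 0.008 3.634
vertex 2.562 0.672 3.492
vertex 3.504 0.871 2.931
endloop
endfacet
facet normal 0.392 -0.597 -0.700
outer loop
vertex 3.446 0.008 3.634
vertex 3.504 0.871 2.931
vertex 4.361 0.643 3.605
endloop
endfacet
facet normal 0.914 -0.291 0.284
outer loop
vertex 3.949 0.303 4.583
vertex 4.361 0.643 3.605
vertex 4.318 1.348 4.468
endloop
endfacet
facet normal -0.061 -0.498 0.865
outer loop
vertex 2.837 0.32 4.514
vertex 3.949 0.303 4.583
vertex 3.376 1.149 5.029
endloop
endfacet
facet normal -0.951 -0.261 0.166
outer loop
vertex 2.562 0.672 3.492
vertex 2.837 0.32 4.514
vertex 2.519 1.377 4.355
endloop
endfacet
facet normal -0.524 0.092 -0.847
outer loop
vertex 3.504 0.871 2.931
vertex 2.562 0.672 3.492
vertex 2.931 1.717 3.377
endloop
endfacet
facet normal 0.628 0.073 -0.774
outer loop
vertex 4.361 0.643 3.605
vertex 3.504 0.871 2.931
vertex 4.043 1.7 3.446
endloop
endfacet
facet normal 0.437 0.709 -0.553
outer loop
vertex -1.813 -0.982 1.782
vertex -2.543 -0.858 1.365
vertex -2.375 -0.412 2.069
endloop
endfacet
facet normal 0.610 0.219 0.761
outer loop
vertex -1.813 -0.982 1.782
vertex -2.375 -0.412 2.069
vertex -2.467 -2.046 2.612
endloop
endfacet
facet normal 0.610 0.219 0.761
outer loop
vertex -2.467 -2.046 2.612
vertex -2.375 -0.412 2.069
vertex -3.029 -1.477 2.899
endloop
endfacet
facet normal -0.436 -0.710 0.553
outer loop
vertex -2.467 -2.046 2.612
vertex -3.029 -1.477 2.899
vertex -3.197 -1.922 2.195
endloop
endfacet
facet normal 0.437 0.709 -0.553
outer loop
vertex -2.375 -0.412 2.069
vertex -2.543 -0.858 1.365
vertex -3.105 -0.288 1.652
endloop
endfacet
facet normal -0.268 0.689 0.673
outer loop
vertex -2.375 -0.412 2.069
vertex -3.105 -0.288 1.652
vertex -3.029 -1.477 2.899
endloop
endfacet
facet normal -0.268 0.689 0.673
outer loop
vertex -3.029 -1.477 2.899
vertex -3.105 -0.288 1.652
vertex -3.759 -1.353 2.482
endloop
endfacet
facet normal -0.436 -0.710 0.553
outer loop
vertex -3.029 -1.477 2.899
vertex -3.759 -1.353 2.482
vertex -3.197 -1.922 2.195
endloop
endfacet
facet normal 0.437 0.709 -0.553
outer loop
vertex -3.105 -0.288 1.652
vertex -2.543 -0.858 1.365
vertex -3.273 -0.734 0.948
endloop
endfacet
facet normal -0.878 0.470 -0.088
outer loop
vertex -3.105 -0.288 1.652
vertex -3.273 -0.734 0.948
vertex -3.759 -1.353 2.482
endloop
endfacet
facet normal -0.878 0.471 -0.088
outer loop
vertex -3.759 -1.353 2.482
vertex -3.273 -0.734 0.948
vertex -3.927 -1.798 1.778
endloop
endfacet
facet normal -0.436 -0.710 0.553
outer loop
vertex -3.759 -1.353 2.482
vertex -3.927 -1.798 1.778
vertex -3.197 -1.922 2.195
endloop
endfacet
facet normal 0.436 0.710 -0.553
outer loop
vertex -3.273 -0.734 0.948
vertex -2.543 -0.858 1.365
vertex -2.711 -1.303 0.661
endloop
endfacet
facet normal -0.610 -0.219 -0.761
outer loop
vertex -3.273 -0.734 0.948
vertex -2.711 -1.303 0.661
vertex -3.927 -1.798 1.778
endloop
endfacet
facet normal -0.610 -0.219 -0.761
outer loop
vertex -3.927 -1.798 1.778
vertex -2.711 -1.303 0.661
vertex -3.365 -2.368 1.491
endloop
endfacet
facet normal -0.437 -0.709 0.553
outer loop
vertex -3.927 -1.798 1.778
vertex -3.365 -2.368 1.491
vertex -3.197 -1.922 2.195
endloop
endfacet
facet normal 0.436 0.710 -0.553
outer loop
vertex -2.711 -1.303 0.661
vertex -2.543 -0.858 1.365
vertex -1.981 -1.427 1.078
endloop
endfacet
facet normal 0.268 -0.689 -0.673
outer loop
vertex -2.711 -1.303 0.661
vertex -1.981 -1.427 1.078
vertex -3.365 -2.368 1.491
endloop
endfacet
facet normal 0.268 -0.689 -0.673
outer loop
vertex -3.365 -2.368 1.491
vertex -1.981 -1.427 1.078
vertex -2.635 -2.492 1.908
endloop
endfacet
facet normal -0.437 -0.709 0.553
outer loop
vertex -3.365 -2.368 1.491
vertex -2.635 -2.492 1.908
vertex -3.197 -1.922 2.195
endloop
endfacet
facet normal 0.436 0.710 -0.553
outer loop
vertex -1.981 -1.427 1.078
vertex -2.543 -0.858 1.365
vertex -1.813 -0.982 1.782
endloop
endfacet
facet normal 0.878 -0.471 0.088
outer loop
vertex -1.981 -1.427 1.078
vertex -1.813 -0.982 1.782
vertex -2.635 -2.492 1.908
endloop
endfacet
facet normal 0.878 -0.471 0.089
outer loop
vertex -2.635 -2.492 1.908
vertex -1.813 -0.982 1.782
vertex -2.467 -2.046 2.612
endloop
endfacet
facet normal -0.437 -0.709 0.553
outer loop
vertex -2.635 -2.492 1.908
vertex -2.467 -2.046 2.612
vertex -3.197 -1.922 2.195
endloop
endfacet

endsolid


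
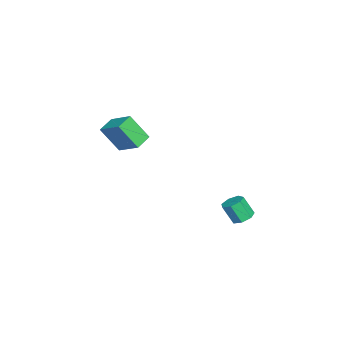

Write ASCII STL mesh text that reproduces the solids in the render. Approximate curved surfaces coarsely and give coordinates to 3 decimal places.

solid 
facet normal -0.883 0.389 0.262
outer loop
vertex -3.884 -3.776 3.969
vertex -3.11 -2.58 4.802
vertex -3.872 -2.736 2.464
endloop
endfacet
facet normal -0.469 -0.725 -0.505
outer loop
vertex -2.91 -3.16 2.178
vertex -3.884 -3.776 3.969
vertex -3.872 -2.736 2.464
endloop
endfacet
facet normal -0.883 0.389 0.262
outer loop
vertex -3.872 -2.736 2.464
vertex -3.11 -2.58 4.802
vertex -3.099 -1.54 3.296
endloop
endfacet
facet normal 0.006 0.568 -0.823
outer loop
vertex -3.099 -1.54 3.296
vertex -2.91 -3.16 2.178
vertex -3.872 -2.736 2.464
endloop
endfacet
facet normal -0.006 -0.569 0.822
outer loop
vertex -3.884 -3.776 3.969
vertex -2.148 -3.004 4.516
vertex -3.11 -2.58 4.802
endloop
endfacet
facet normal -0.469 -0.725 -0.504
outer loop
vertex -2.921 -4.2 3.684
vertex -3.884 -3.776 3.969
vertex -2.91 -3.16 2.178
endloop
endfacet
facet normal -0.007 -0.568 0.823
outer loop
vertex -2.921 -4.2 3.684
vertex -2.148 -3.004 4.516
vertex -3.884 -3.776 3.969
endloop
endfacet
facet normal 0.469 0.725 0.504
outer loop
vertex -3.11 -2.58 4.802
vertex -2.148 -3.004 4.516
vertex -3.099 -1.54 3.296
endloop
endfacet
facet normal 0.007 0.569 -0.823
outer loop
vertex -2.136 -1.964 3.011
vertex -2.91 -3.16 2.178
vertex -3.099 -1.54 3.296
endloop
endfacet
facet normal 0.469 0.725 0.505
outer loop
vertex -3.099 -1.54 3.296
vertex -2.148 -3.004 4.516
vertex -2.136 -1.964 3.011
endloop
endfacet
facet normal 0.883 -0.389 -0.262
outer loop
vertex -2.136 -1.964 3.011
vertex -2.921 -4.2 3.684
vertex -2.91 -3.16 2.178
endloop
endfacet
facet normal 0.883 -0.389 -0.262
outer loop
vertex -2.148 -3.004 4.516
vertex -2.921 -4.2 3.684
vertex -2.136 -1.964 3.011
endloop
endfacet
facet normal 0.078 0.484 -0.872
outer loop
vertex 0.893 4.55 0.278
vertex 0.529 4.083 -0.014
vertex 0.327 4.64 0.277
endloop
endfacet
facet normal 0.136 0.860 0.492
outer loop
vertex 0.893 4.55 0.278
vertex 0.327 4.64 0.277
vertex 0.795 3.943 1.367
endloop
endfacet
facet normal 0.138 0.860 0.491
outer loop
vertex 0.795 3.943 1.367
vertex 0.327 4.64 0.277
vertex 0.23 4.034 1.366
endloop
endfacet
facet normal -0.080 -0.485 0.871
outer loop
vertex 0.795 3.943 1.367
vertex 0.23 4.034 1.366
vertex 0.431 3.477 1.074
endloop
endfacet
facet normal 0.079 0.484 -0.872
outer loop
vertex 0.327 4.64 0.277
vertex 0.529 4.083 -0.014
vertex -0.086 4.311 0.057
endloop
endfacet
facet normal -0.688 0.659 0.305
outer loop
vertex 0.327 4.64 0.277
vertex -0.086 4.311 0.057
vertex 0.23 4.034 1.366
endloop
endfacet
facet normal -0.687 0.660 0.305
outer loop
vertex 0.23 4.034 1.366
vertex -0.086 4.311 0.057
vertex -0.184 3.705 1.146
endloop
endfacet
facet normal -0.078 -0.485 0.871
outer loop
vertex 0.23 4.034 1.366
vertex -0.184 3.705 1.146
vertex 0.431 3.477 1.074
endloop
endfacet
facet normal 0.079 0.484 -0.871
outer loop
vertex -0.086 4.311 0.057
vertex 0.529 4.083 -0.014
vertex -0.037 3.81 -0.217
endloop
endfacet
facet normal -0.993 -0.037 -0.110
outer loop
vertex -0.086 4.311 0.057
vertex -0.037 3.81 -0.217
vertex -0.184 3.705 1.146
endloop
endfacet
facet normal -0.993 -0.037 -0.110
outer loop
vertex -0.184 3.705 1.146
vertex -0.037 3.81 -0.217
vertex -0.135 3.204 0.872
endloop
endfacet
facet normal -0.077 -0.484 0.872
outer loop
vertex -0.184 3.705 1.146
vertex -0.135 3.204 0.872
vertex 0.431 3.477 1.074
endloop
endfacet
facet normal 0.078 0.486 -0.871
outer loop
vertex -0.037 3.81 -0.217
vertex 0.529 4.083 -0.014
vertex 0.439 3.515 -0.339
endloop
endfacet
facet normal -0.552 -0.707 -0.443
outer loop
vertex -0.037 3.81 -0.217
vertex 0.439 3.515 -0.339
vertex -0.135 3.204 0.872
endloop
endfacet
facet normal -0.552 -0.707 -0.443
outer loop
vertex -0.135 3.204 0.872
vertex 0.439 3.515 -0.339
vertex 0.341 2.909 0.75
endloop
endfacet
facet normal -0.077 -0.485 0.871
outer loop
vertex -0.135 3.204 0.872
vertex 0.341 2.909 0.75
vertex 0.431 3.477 1.074
endloop
endfacet
facet normal 0.078 0.486 -0.871
outer loop
vertex 0.439 3.515 -0.339
vertex 0.529 4.083 -0.014
vertex 0.982 3.648 -0.216
endloop
endfacet
facet normal 0.307 -0.843 -0.442
outer loop
vertex 0.439 3.515 -0.339
vertex 0.982 3.648 -0.216
vertex 0.341 2.909 0.75
endloop
endfacet
facet normal 0.307 -0.843 -0.442
outer loop
vertex 0.341 2.909 0.75
vertex 0.982 3.648 -0.216
vertex 0.884 3.042 0.873
endloop
endfacet
facet normal -0.079 -0.485 0.871
outer loop
vertex 0.341 2.909 0.75
vertex 0.884 3.042 0.873
vertex 0.431 3.477 1.074
endloop
endfacet
facet normal 0.077 0.485 -0.871
outer loop
vertex 0.982 3.648 -0.216
vertex 0.529 4.083 -0.014
vertex 1.184 4.108 0.058
endloop
endfacet
facet normal 0.932 -0.345 -0.108
outer loop
vertex 0.982 3.648 -0.216
vertex 1.184 4.108 0.058
vertex 0.884 3.042 0.873
endloop
endfacet
facet normal 0.932 -0.346 -0.110
outer loop
vertex 0.884 3.042 0.873
vertex 1.184 4.108 0.058
vertex 1.087 3.502 1.147
endloop
endfacet
facet normal -0.079 -0.484 0.871
outer loop
vertex 0.884 3.042 0.873
vertex 1.087 3.502 1.147
vertex 0.431 3.477 1.074
endloop
endfacet
facet normal 0.077 0.485 -0.871
outer loop
vertex 1.184 4.108 0.058
vertex 0.529 4.083 -0.014
vertex 0.893 4.55 0.278
endloop
endfacet
facet normal 0.858 0.413 0.306
outer loop
vertex 1.184 4.108 0.058
vertex 0.893 4.55 0.278
vertex 1.087 3.502 1.147
endloop
endfacet
facet normal 0.857 0.414 0.308
outer loop
vertex 1.087 3.502 1.147
vertex 0.893 4.55 0.278
vertex 0.795 3.943 1.367
endloop
endfacet
facet normal -0.078 -0.486 0.870
outer loop
vertex 1.087 3.502 1.147
vertex 0.795 3.943 1.367
vertex 0.431 3.477 1.074
endloop
endfacet

endsolid


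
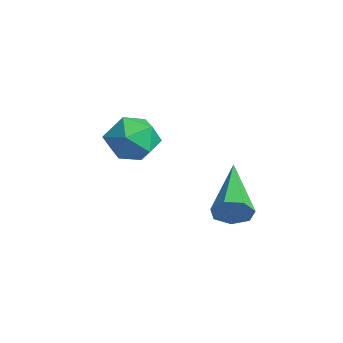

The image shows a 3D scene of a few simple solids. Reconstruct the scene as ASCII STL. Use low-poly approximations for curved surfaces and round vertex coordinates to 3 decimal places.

solid 
facet normal 0.848 -0.364 -0.386
outer loop
vertex 0.998 2.374 -3.931
vertex 0.737 2.21 -4.35
vertex 0.969 2.668 -4.272
endloop
endfacet
facet normal 0.298 0.735 0.609
outer loop
vertex 0.998 2.374 -3.931
vertex 0.969 2.668 -4.272
vertex -0.797 2.87 -3.65
endloop
endfacet
facet normal 0.848 -0.363 -0.387
outer loop
vertex 0.969 2.668 -4.272
vertex 0.737 2.21 -4.35
vertex 0.765 2.617 -4.671
endloop
endfacet
facet normal 0.058 0.986 -0.156
outer loop
vertex 0.969 2.668 -4.272
vertex 0.765 2.617 -4.671
vertex -0.797 2.87 -3.65
endloop
endfacet
facet normal 0.847 -0.364 -0.387
outer loop
vertex 0.765 2.617 -4.671
vertex 0.737 2.21 -4.35
vertex 0.54 2.26 -4.828
endloop
endfacet
facet normal -0.386 0.564 -0.730
outer loop
vertex 0.765 2.617 -4.671
vertex 0.54 2.26 -4.828
vertex -0.797 2.87 -3.65
endloop
endfacet
facet normal 0.847 -0.365 -0.387
outer loop
vertex 0.54 2.26 -4.828
vertex 0.737 2.21 -4.35
vertex 0.462 1.864 -4.625
endloop
endfacet
facet normal -0.699 -0.213 -0.683
outer loop
vertex 0.54 2.26 -4.828
vertex 0.462 1.864 -4.625
vertex -0.797 2.87 -3.65
endloop
endfacet
facet normal 0.847 -0.366 -0.386
outer loop
vertex 0.462 1.864 -4.625
vertex 0.737 2.21 -4.35
vertex 0.591 1.729 -4.214
endloop
endfacet
facet normal -0.646 -0.762 -0.048
outer loop
vertex 0.462 1.864 -4.625
vertex 0.591 1.729 -4.214
vertex -0.797 2.87 -3.65
endloop
endfacet
facet normal 0.846 -0.366 -0.387
outer loop
vertex 0.591 1.729 -4.214
vertex 0.737 2.21 -4.35
vertex 0.83 1.956 -3.906
endloop
endfacet
facet normal -0.265 -0.667 0.697
outer loop
vertex 0.591 1.729 -4.214
vertex 0.83 1.956 -3.906
vertex -0.797 2.87 -3.65
endloop
endfacet
facet normal 0.848 -0.364 -0.386
outer loop
vertex 0.83 1.956 -3.906
vertex 0.737 2.21 -4.35
vertex 0.998 2.374 -3.931
endloop
endfacet
facet normal 0.154 -0.003 0.988
outer loop
vertex 0.83 1.956 -3.906
vertex 0.998 2.374 -3.931
vertex -0.797 2.87 -3.65
endloop
endfacet
facet normal -0.467 0.883 -0.045
outer loop
vertex 0.551 0.58 -1.835
vertex -0.045 0.255 -2.024
vertex 0.097 0.365 -1.342
endloop
endfacet
facet normal 0.056 0.895 0.442
outer loop
vertex 0.551 0.58 -1.835
vertex 0.097 0.365 -1.342
vertex 0.789 0.275 -1.247
endloop
endfacet
facet normal 0.667 0.737 0.112
outer loop
vertex 0.551 0.58 -1.835
vertex 0.789 0.275 -1.247
vertex 1.075 0.111 -1.869
endloop
endfacet
facet normal 0.523 0.626 -0.578
outer loop
vertex 0.551 0.58 -1.835
vertex 1.075 0.111 -1.869
vertex 0.56 0.098 -2.349
endloop
endfacet
facet normal -0.177 0.716 -0.675
outer loop
vertex 0.551 0.58 -1.835
vertex 0.56 0.098 -2.349
vertex -0.045 0.255 -2.024
endloop
endfacet
facet normal -0.077 0.383 0.921
outer loop
vertex 0.789 0.275 -1.247
vertex 0.097 0.365 -1.342
vertex 0.34 -0.238 -1.071
endloop
endfacet
facet normal -0.923 0.362 0.134
outer loop
vertex 0.097 0.365 -1.342
vertex -0.045 0.255 -2.024
vertex -0.175 -0.251 -1.551
endloop
endfacet
facet normal -0.453 0.092 -0.887
outer loop
vertex -0.045 0.255 -2.024
vertex 0.56 0.098 -2.349
vertex 0.111 -0.415 -2.173
endloop
endfacet
facet normal 0.682 -0.053 -0.730
outer loop
vertex 0.56 0.098 -2.349
vertex 1.075 0.111 -1.869
vertex 0.803 -0.505 -2.078
endloop
endfacet
facet normal 0.913 0.127 0.387
outer loop
vertex 1.075 0.111 -1.869
vertex 0.789 0.275 -1.247
vertex 0.945 -0.395 -1.396
endloop
endfacet
facet normal -0.523 -0.626 0.578
outer loop
vertex 0.349 -0.72 -1.585
vertex 0.34 -0.238 -1.071
vertex -0.175 -0.251 -1.551
endloop
endfacet
facet normal -0.667 -0.737 -0.112
outer loop
vertex 0.349 -0.72 -1.585
vertex -0.175 -0.251 -1.551
vertex 0.111 -0.415 -2.173
endloop
endfacet
facet normal -0.056 -0.895 -0.442
outer loop
vertex 0.349 -0.72 -1.585
vertex 0.111 -0.415 -2.173
vertex 0.803 -0.505 -2.078
endloop
endfacet
facet normal 0.467 -0.883 0.045
outer loop
vertex 0.349 -0.72 -1.585
vertex 0.803 -0.505 -2.078
vertex 0.945 -0.395 -1.396
endloop
endfacet
facet normal 0.177 -0.716 0.675
outer loop
vertex 0.349 -0.72 -1.585
vertex 0.945 -0.395 -1.396
vertex 0.34 -0.238 -1.071
endloop
endfacet
facet normal -0.682 0.053 0.730
outer loop
vertex -0.175 -0.251 -1.551
vertex 0.34 -0.238 -1.071
vertex 0.097 0.365 -1.342
endloop
endfacet
facet normal -0.913 -0.127 -0.387
outer loop
vertex 0.111 -0.415 -2.173
vertex -0.175 -0.251 -1.551
vertex -0.045 0.255 -2.024
endloop
endfacet
facet normal 0.077 -0.383 -0.921
outer loop
vertex 0.803 -0.505 -2.078
vertex 0.111 -0.415 -2.173
vertex 0.56 0.098 -2.349
endloop
endfacet
facet normal 0.923 -0.362 -0.134
outer loop
vertex 0.945 -0.395 -1.396
vertex 0.803 -0.505 -2.078
vertex 1.075 0.111 -1.869
endloop
endfacet
facet normal 0.453 -0.092 0.887
outer loop
vertex 0.34 -0.238 -1.071
vertex 0.945 -0.395 -1.396
vertex 0.789 0.275 -1.247
endloop
endfacet

endsolid


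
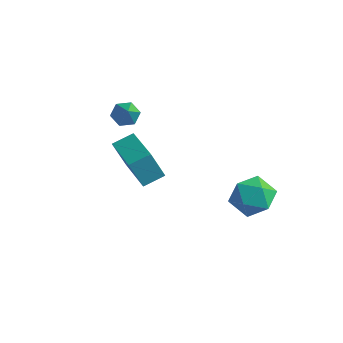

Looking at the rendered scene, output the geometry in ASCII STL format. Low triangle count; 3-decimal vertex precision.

solid 
facet normal -0.537 0.510 -0.672
outer loop
vertex -2.081 -0.497 2.052
vertex -2.56 -0.504 2.43
vertex -2.158 -0.046 2.456
endloop
endfacet
facet normal 0.957 0.267 -0.116
outer loop
vertex -2.081 -0.497 2.052
vertex -2.158 -0.046 2.456
vertex -1.66 -1.356 3.55
endloop
endfacet
facet normal -0.539 0.511 -0.670
outer loop
vertex -2.158 -0.046 2.456
vertex -2.56 -0.504 2.43
vertex -2.636 -0.054 2.834
endloop
endfacet
facet normal 0.456 0.666 0.590
outer loop
vertex -2.158 -0.046 2.456
vertex -2.636 -0.054 2.834
vertex -1.66 -1.356 3.55
endloop
endfacet
facet normal -0.539 0.511 -0.670
outer loop
vertex -2.636 -0.054 2.834
vertex -2.56 -0.504 2.43
vertex -3.038 -0.512 2.808
endloop
endfacet
facet normal -0.339 0.246 0.908
outer loop
vertex -2.636 -0.054 2.834
vertex -3.038 -0.512 2.808
vertex -1.66 -1.356 3.55
endloop
endfacet
facet normal -0.539 0.511 -0.670
outer loop
vertex -3.038 -0.512 2.808
vertex -2.56 -0.504 2.43
vertex -2.962 -0.962 2.404
endloop
endfacet
facet normal -0.632 -0.574 0.521
outer loop
vertex -3.038 -0.512 2.808
vertex -2.962 -0.962 2.404
vertex -1.66 -1.356 3.55
endloop
endfacet
facet normal -0.537 0.510 -0.672
outer loop
vertex -2.962 -0.962 2.404
vertex -2.56 -0.504 2.43
vertex -2.483 -0.955 2.026
endloop
endfacet
facet normal -0.132 -0.974 -0.185
outer loop
vertex -2.962 -0.962 2.404
vertex -2.483 -0.955 2.026
vertex -1.66 -1.356 3.55
endloop
endfacet
facet normal -0.537 0.510 -0.672
outer loop
vertex -2.483 -0.955 2.026
vertex -2.56 -0.504 2.43
vertex -2.081 -0.497 2.052
endloop
endfacet
facet normal 0.663 -0.554 -0.504
outer loop
vertex -2.483 -0.955 2.026
vertex -2.081 -0.497 2.052
vertex -1.66 -1.356 3.55
endloop
endfacet
facet normal -0.618 0.752 0.230
outer loop
vertex 1.716 2.905 -2.127
vertex 1.002 2.207 -1.763
vertex 1.734 2.608 -1.107
endloop
endfacet
facet normal 0.063 0.958 0.278
outer loop
vertex 1.716 2.905 -2.127
vertex 1.734 2.608 -1.107
vertex 2.643 2.705 -1.649
endloop
endfacet
facet normal 0.370 0.857 -0.359
outer loop
vertex 1.716 2.905 -2.127
vertex 2.643 2.705 -1.649
vertex 2.472 2.364 -2.639
endloop
endfacet
facet normal -0.122 0.587 -0.800
outer loop
vertex 1.716 2.905 -2.127
vertex 2.472 2.364 -2.639
vertex 1.458 2.056 -2.71
endloop
endfacet
facet normal -0.733 0.522 -0.436
outer loop
vertex 1.716 2.905 -2.127
vertex 1.458 2.056 -2.71
vertex 1.002 2.207 -1.763
endloop
endfacet
facet normal 0.390 0.535 0.750
outer loop
vertex 2.643 2.705 -1.649
vertex 1.734 2.608 -1.107
vertex 2.502 1.884 -0.99
endloop
endfacet
facet normal -0.712 0.200 0.673
outer loop
vertex 1.734 2.608 -1.107
vertex 1.002 2.207 -1.763
vertex 1.488 1.576 -1.061
endloop
endfacet
facet normal -0.898 -0.171 -0.405
outer loop
vertex 1.002 2.207 -1.763
vertex 1.458 2.056 -2.71
vertex 1.317 1.235 -2.051
endloop
endfacet
facet normal 0.090 -0.066 -0.994
outer loop
vertex 1.458 2.056 -2.71
vertex 2.472 2.364 -2.639
vertex 2.226 1.332 -2.593
endloop
endfacet
facet normal 0.886 0.370 -0.280
outer loop
vertex 2.472 2.364 -2.639
vertex 2.643 2.705 -1.649
vertex 2.958 1.733 -1.937
endloop
endfacet
facet normal 0.122 -0.587 0.800
outer loop
vertex 2.244 1.035 -1.573
vertex 2.502 1.884 -0.99
vertex 1.488 1.576 -1.061
endloop
endfacet
facet normal -0.370 -0.857 0.359
outer loop
vertex 2.244 1.035 -1.573
vertex 1.488 1.576 -1.061
vertex 1.317 1.235 -2.051
endloop
endfacet
facet normal -0.063 -0.958 -0.278
outer loop
vertex 2.244 1.035 -1.573
vertex 1.317 1.235 -2.051
vertex 2.226 1.332 -2.593
endloop
endfacet
facet normal 0.618 -0.752 -0.230
outer loop
vertex 2.244 1.035 -1.573
vertex 2.226 1.332 -2.593
vertex 2.958 1.733 -1.937
endloop
endfacet
facet normal 0.733 -0.522 0.436
outer loop
vertex 2.244 1.035 -1.573
vertex 2.958 1.733 -1.937
vertex 2.502 1.884 -0.99
endloop
endfacet
facet normal -0.090 0.066 0.994
outer loop
vertex 1.488 1.576 -1.061
vertex 2.502 1.884 -0.99
vertex 1.734 2.608 -1.107
endloop
endfacet
facet normal -0.886 -0.370 0.280
outer loop
vertex 1.317 1.235 -2.051
vertex 1.488 1.576 -1.061
vertex 1.002 2.207 -1.763
endloop
endfacet
facet normal -0.390 -0.535 -0.750
outer loop
vertex 2.226 1.332 -2.593
vertex 1.317 1.235 -2.051
vertex 1.458 2.056 -2.71
endloop
endfacet
facet normal 0.712 -0.200 -0.673
outer loop
vertex 2.958 1.733 -1.937
vertex 2.226 1.332 -2.593
vertex 2.472 2.364 -2.639
endloop
endfacet
facet normal 0.898 0.171 0.405
outer loop
vertex 2.502 1.884 -0.99
vertex 2.958 1.733 -1.937
vertex 2.643 2.705 -1.649
endloop
endfacet
facet normal -0.858 0.493 -0.143
outer loop
vertex -1.329 -2.678 2.577
vertex -0.927 -1.878 2.924
vertex -0.924 -2.337 1.324
endloop
endfacet
facet normal -0.418 -0.833 -0.362
outer loop
vertex 0.827 -3.342 1.616
vertex -1.329 -2.678 2.577
vertex -0.924 -2.337 1.324
endloop
endfacet
facet normal -0.858 0.493 -0.143
outer loop
vertex -0.924 -2.337 1.324
vertex -0.927 -1.878 2.924
vertex -0.522 -1.537 1.671
endloop
endfacet
facet normal 0.297 0.250 -0.921
outer loop
vertex -0.522 -1.537 1.671
vertex 0.827 -3.342 1.616
vertex -0.924 -2.337 1.324
endloop
endfacet
facet normal -0.297 -0.250 0.921
outer loop
vertex -1.329 -2.678 2.577
vertex 0.824 -2.883 3.216
vertex -0.927 -1.878 2.924
endloop
endfacet
facet normal -0.418 -0.833 -0.362
outer loop
vertex 0.422 -3.683 2.869
vertex -1.329 -2.678 2.577
vertex 0.827 -3.342 1.616
endloop
endfacet
facet normal -0.297 -0.250 0.921
outer loop
vertex 0.422 -3.683 2.869
vertex 0.824 -2.883 3.216
vertex -1.329 -2.678 2.577
endloop
endfacet
facet normal 0.418 0.833 0.362
outer loop
vertex -0.927 -1.878 2.924
vertex 0.824 -2.883 3.216
vertex -0.522 -1.537 1.671
endloop
endfacet
facet normal 0.297 0.250 -0.921
outer loop
vertex 1.229 -2.542 1.963
vertex 0.827 -3.342 1.616
vertex -0.522 -1.537 1.671
endloop
endfacet
facet normal 0.418 0.833 0.362
outer loop
vertex -0.522 -1.537 1.671
vertex 0.824 -2.883 3.216
vertex 1.229 -2.542 1.963
endloop
endfacet
facet normal 0.858 -0.493 0.143
outer loop
vertex 1.229 -2.542 1.963
vertex 0.422 -3.683 2.869
vertex 0.827 -3.342 1.616
endloop
endfacet
facet normal 0.858 -0.493 0.143
outer loop
vertex 0.824 -2.883 3.216
vertex 0.422 -3.683 2.869
vertex 1.229 -2.542 1.963
endloop
endfacet

endsolid
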